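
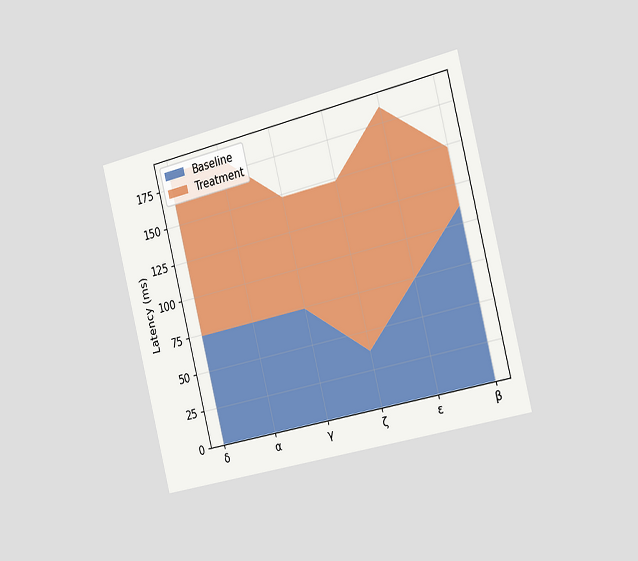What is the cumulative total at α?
The chart is tilted about 14° counter-clockwise and viewed slightly from the right. The stacked total at α reaches 185ms.

185ms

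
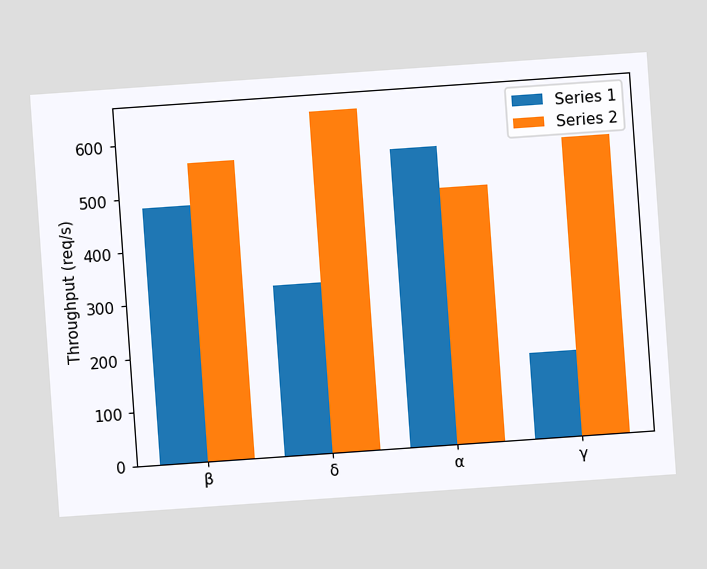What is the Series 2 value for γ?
560req/s

The chart is tilted about 4° counter-clockwise. The Series 2 bar at γ reaches 560req/s on the y-axis.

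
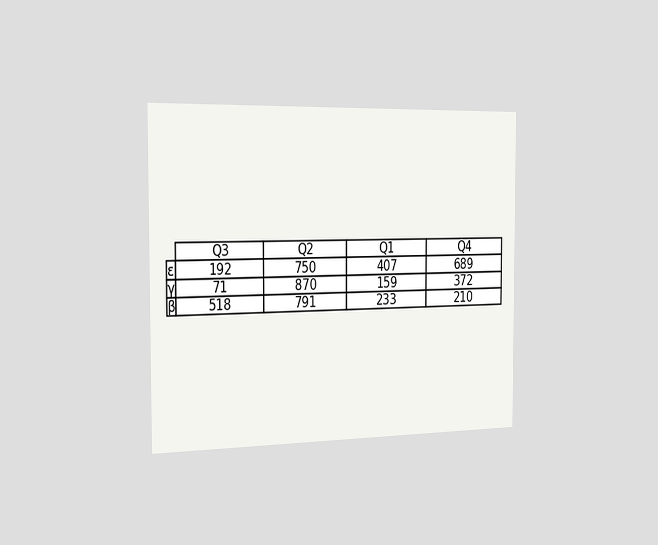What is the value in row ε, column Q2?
750

The chart is viewed slightly from the left. The (ε, Q2) cell reads 750.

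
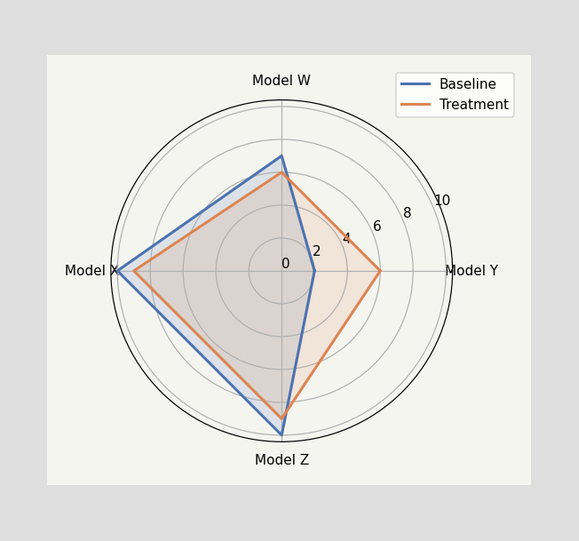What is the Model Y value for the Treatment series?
6

On the Model Y axis, Treatment reaches 6.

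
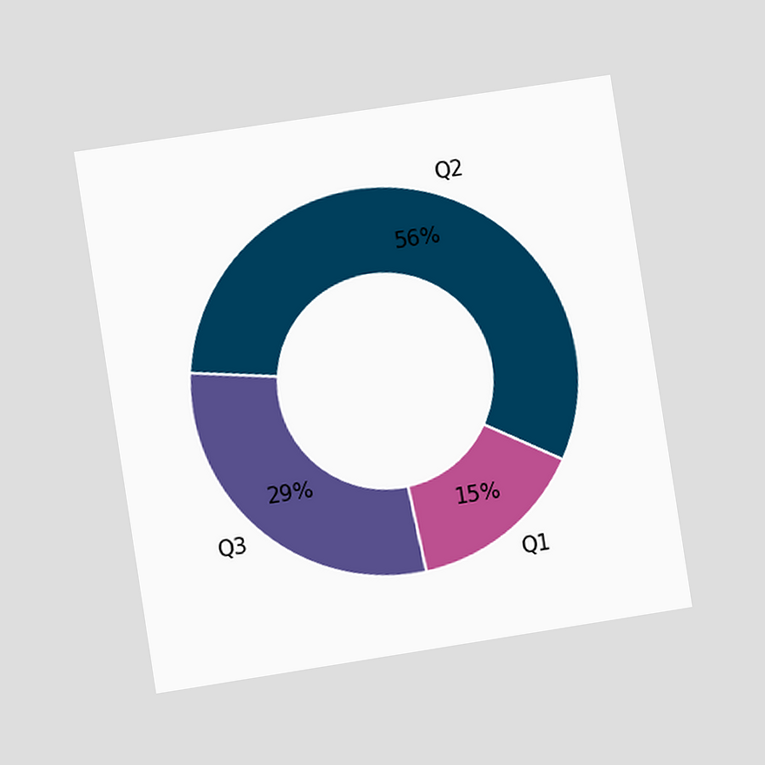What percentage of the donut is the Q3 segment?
29%

The chart is tilted about 9° counter-clockwise and viewed at a slight angle. The Q3 segment takes up 29% of the ring.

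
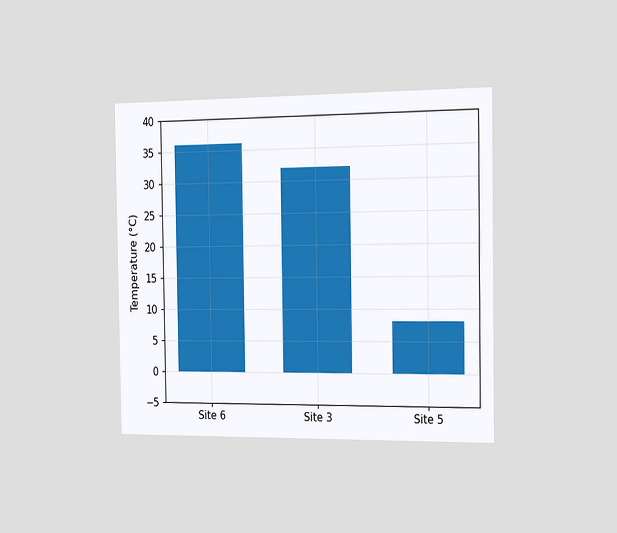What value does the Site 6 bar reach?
36°C

The chart is viewed slightly from the right. Reading along the chart's y-axis, the Site 6 bar reaches 36°C.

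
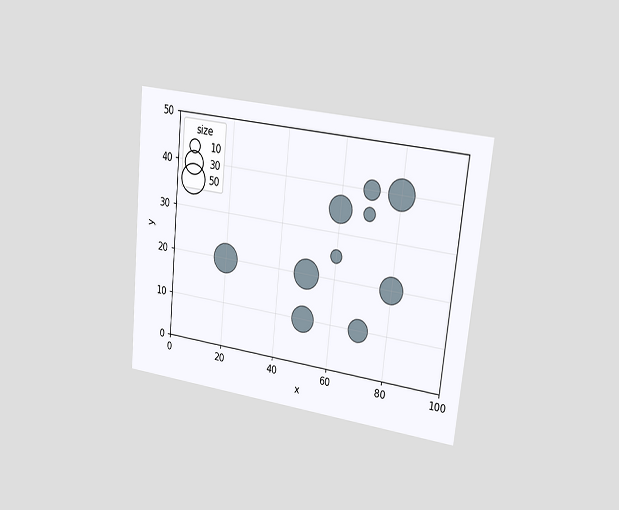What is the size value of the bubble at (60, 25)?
10

The chart is tilted about 6° clockwise and viewed slightly from the right. Matching the bubble at (60, 25) against the size legend gives 10.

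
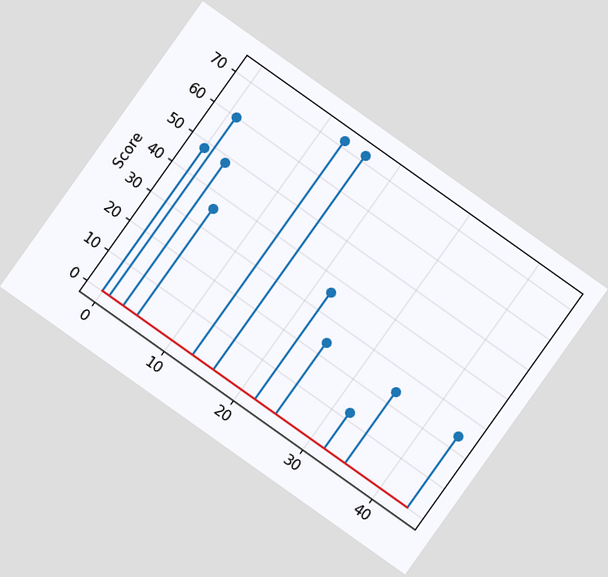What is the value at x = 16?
The chart is tilted about 35° clockwise. The stem at x=16 reaches 72.

72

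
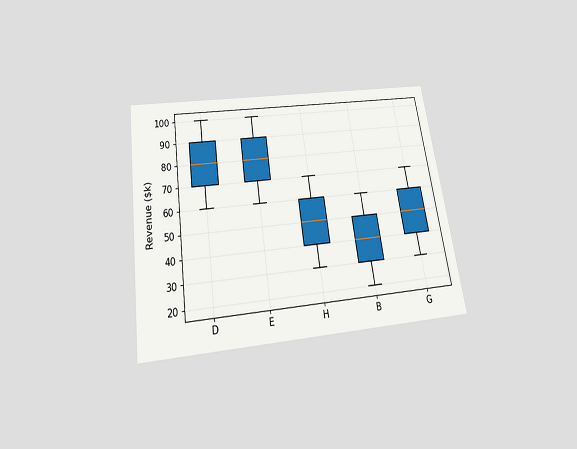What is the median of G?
$50k

The chart is tilted about 8° counter-clockwise and viewed slightly from below. The median line in the G box sits at $50k.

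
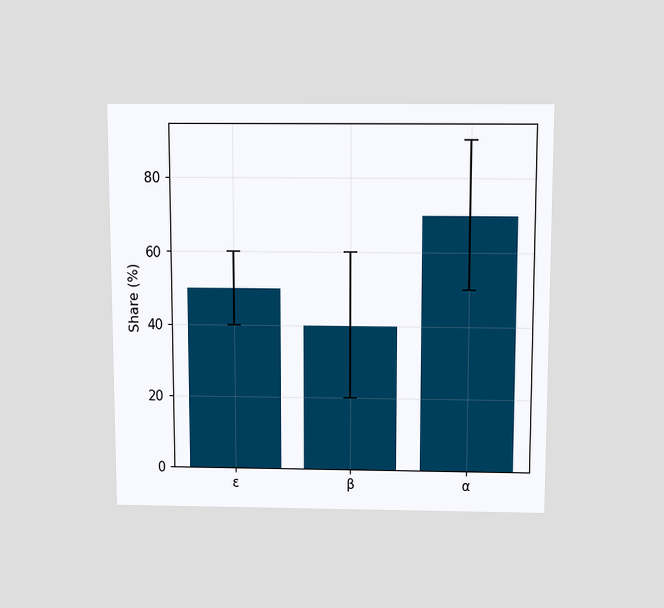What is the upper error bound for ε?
60%

The chart is viewed slightly from above. The ε bar's upper whisker reaches 60%.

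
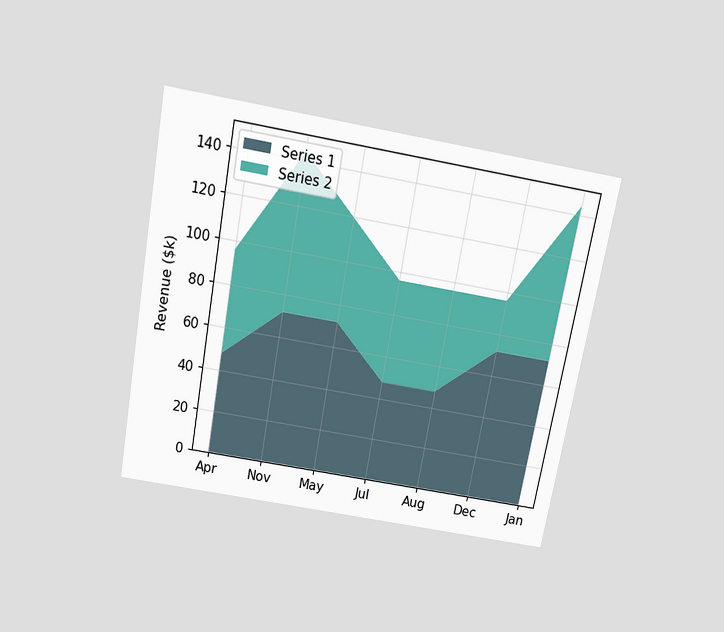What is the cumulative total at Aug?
The chart is tilted about 10° clockwise and viewed slightly from above. The stacked total at Aug reaches $96k.

$96k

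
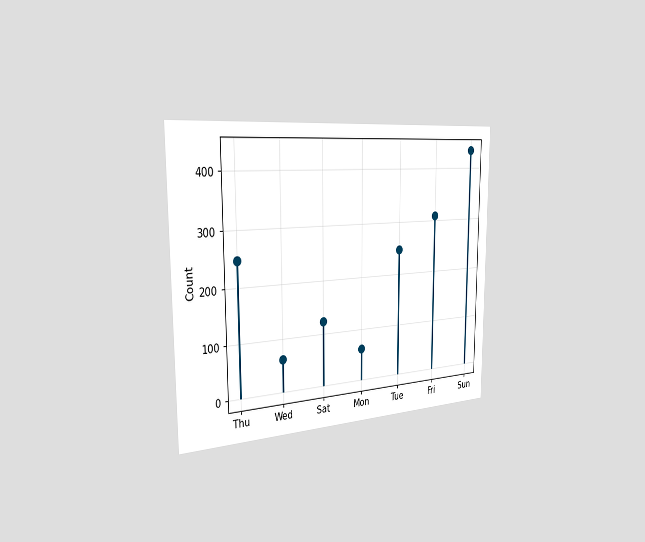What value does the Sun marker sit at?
The chart is viewed slightly from the left. The Sun marker sits at 434.

434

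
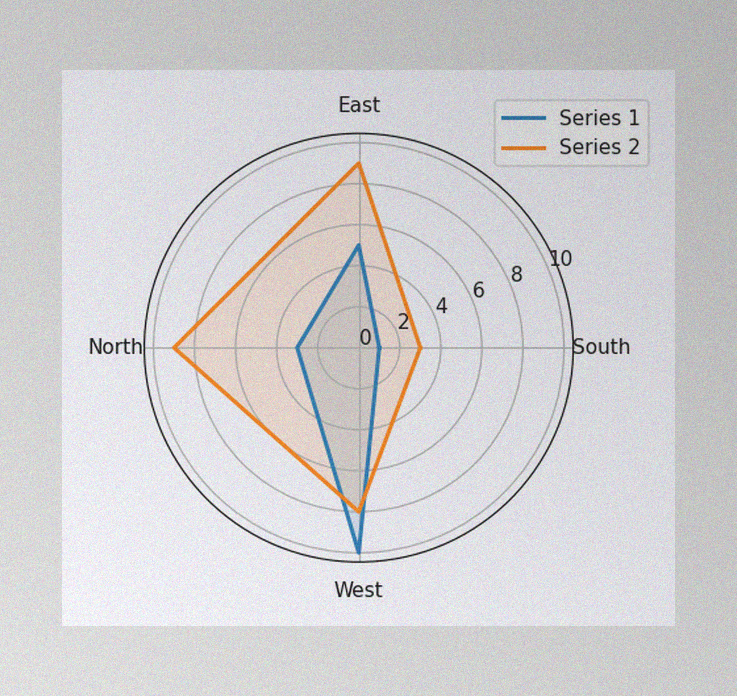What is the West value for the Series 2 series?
The image has some photo noise and uneven lighting. On the West axis, Series 2 reaches 8.

8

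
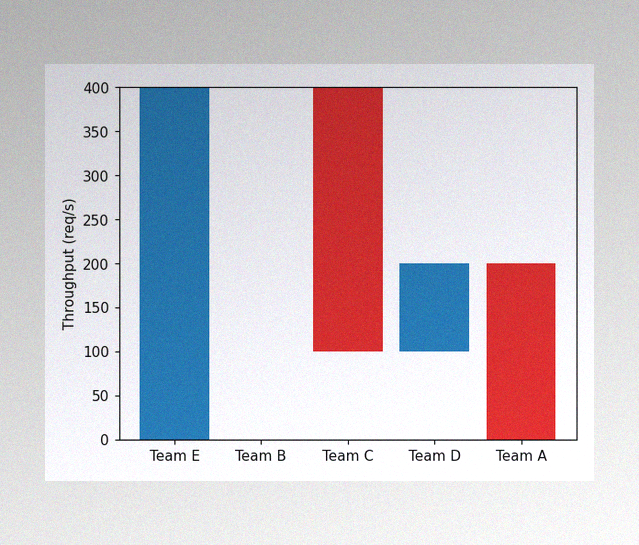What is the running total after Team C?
100req/s

The image has some photo noise and uneven lighting. After Team C the running total reaches 100req/s.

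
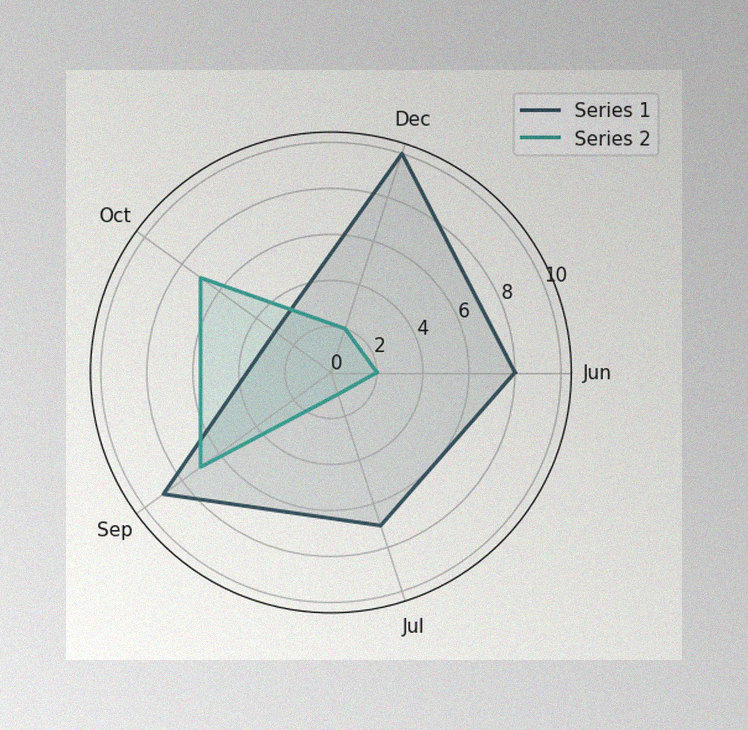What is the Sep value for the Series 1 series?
The image has some photo noise and uneven lighting. On the Sep axis, Series 1 reaches 9.

9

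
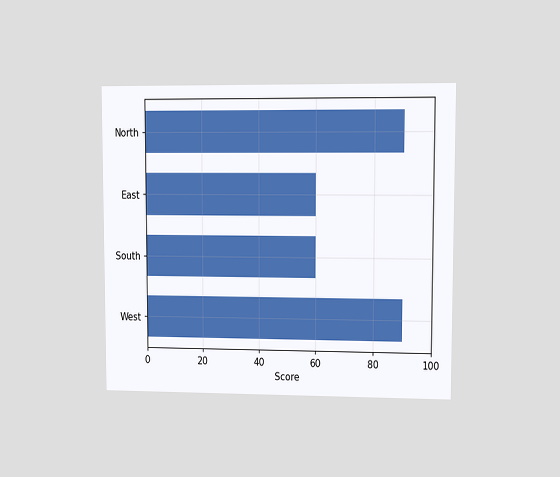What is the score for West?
90

The chart is viewed at a slight angle. Reading along the chart's x-axis, the West bar reaches 90.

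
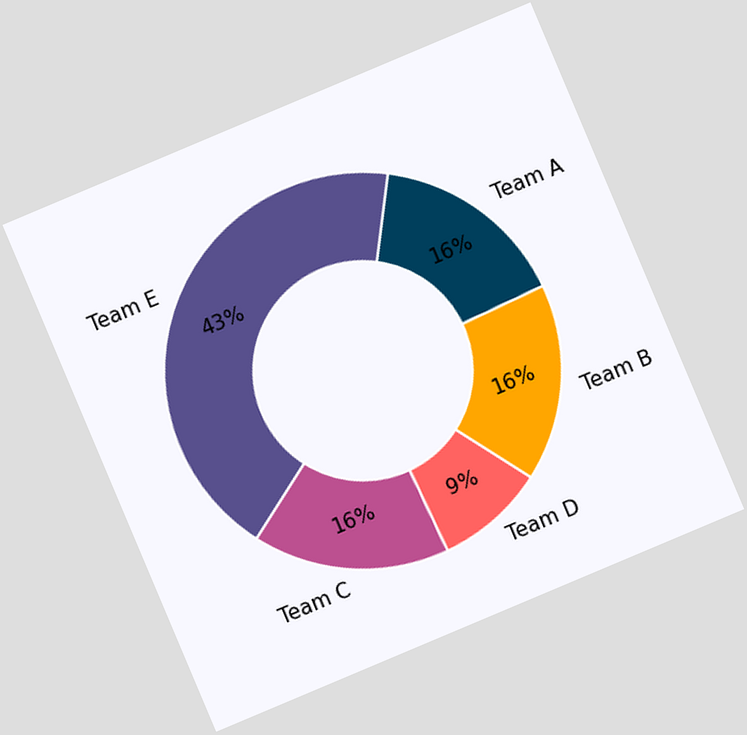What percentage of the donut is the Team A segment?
The chart is tilted about 23° counter-clockwise. The Team A segment takes up 16% of the ring.

16%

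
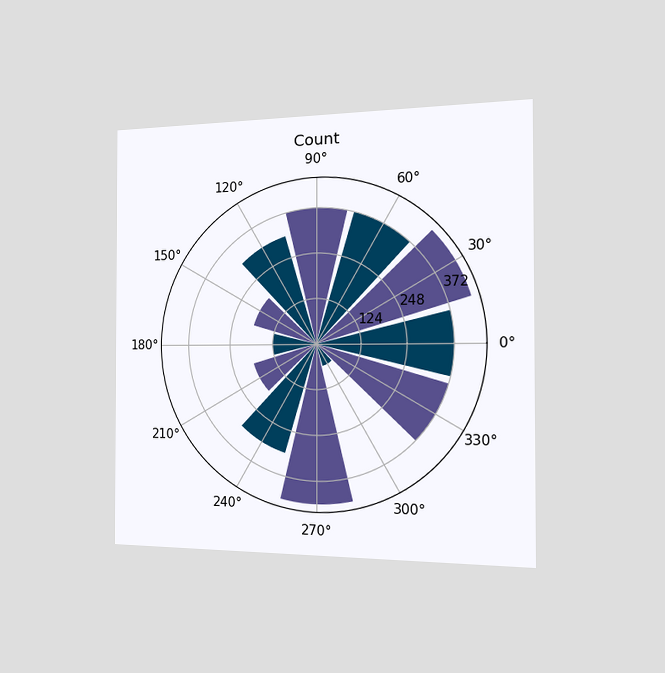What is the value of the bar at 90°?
The chart is viewed slightly from the right. The bar at 90° reaches 372 on the radial axis.

372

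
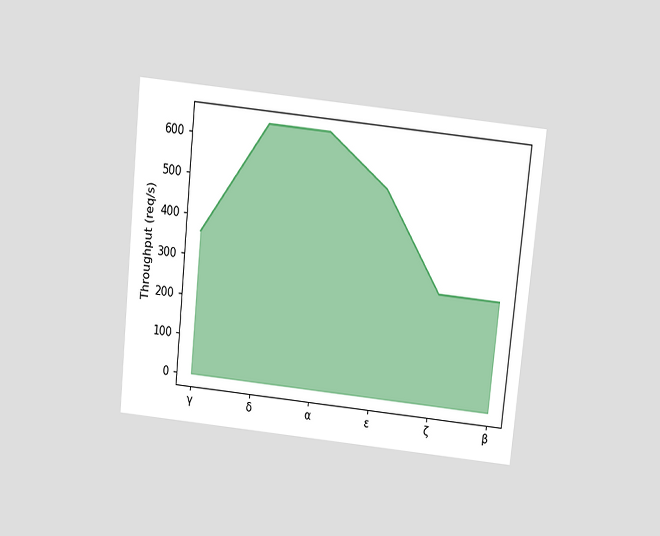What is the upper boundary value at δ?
The chart is tilted about 6° clockwise and viewed slightly from above. At δ the upper boundary is at 640req/s.

640req/s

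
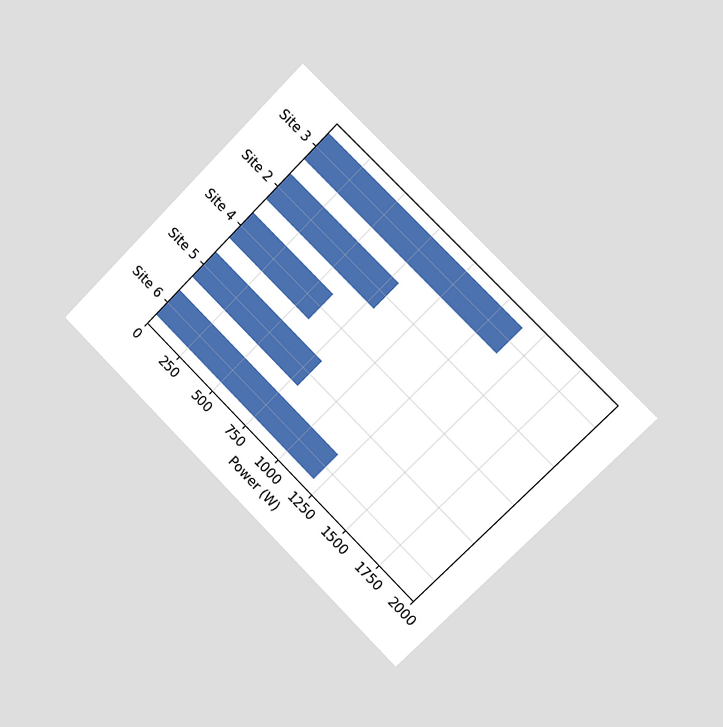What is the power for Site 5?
The chart is tilted about 45° clockwise and viewed slightly from the right. Reading along the chart's x-axis, the Site 5 bar reaches 800W.

800W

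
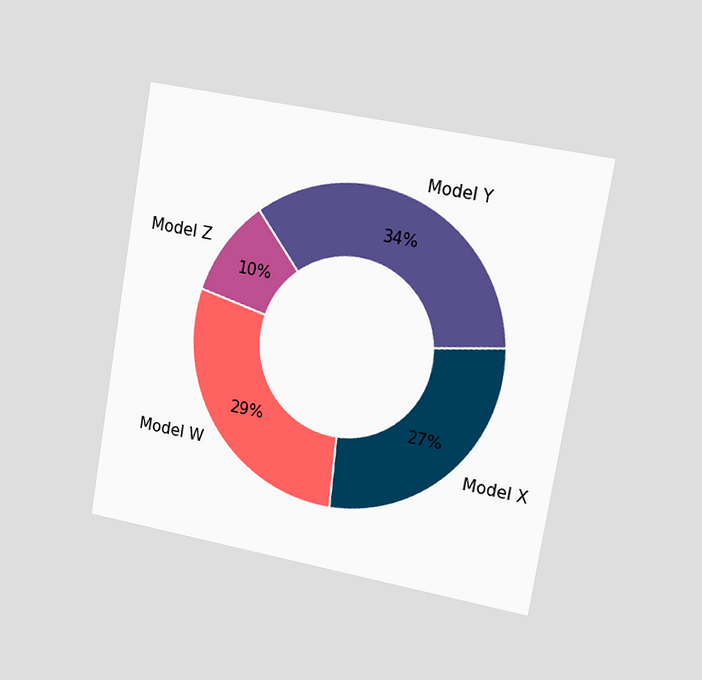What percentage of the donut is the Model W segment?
29%

The chart is tilted about 10° clockwise and viewed slightly from the right. The Model W segment takes up 29% of the ring.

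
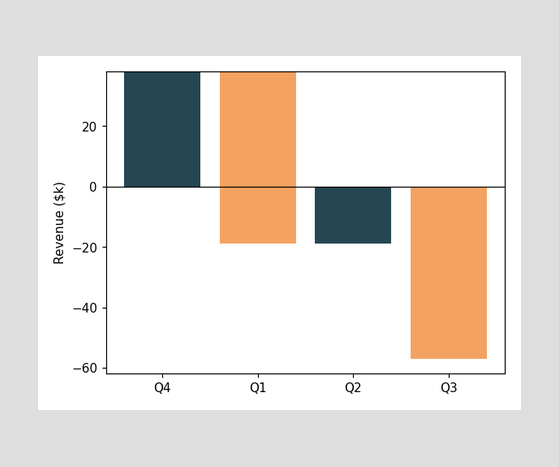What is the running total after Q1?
$-19k

After Q1 the running total reaches $-19k.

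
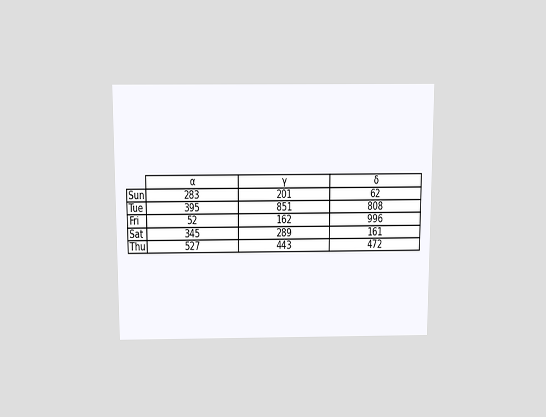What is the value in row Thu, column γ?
443

The chart is viewed slightly from above. The (Thu, γ) cell reads 443.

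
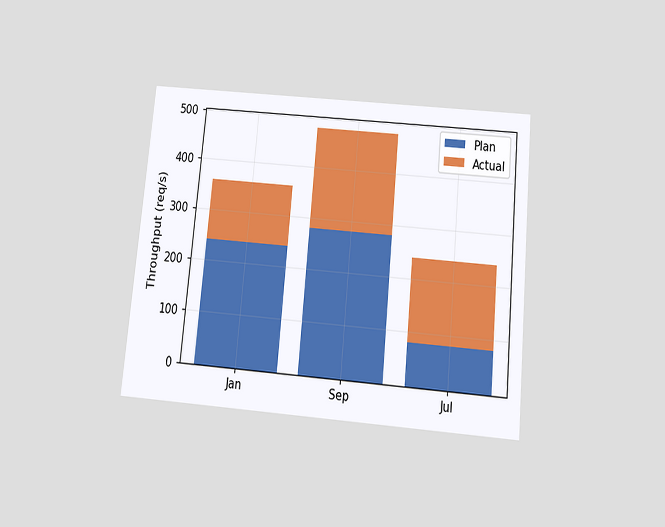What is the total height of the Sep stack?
The chart is tilted about 5° clockwise and viewed slightly from below. The Sep stack's top reaches 480req/s on the y-axis.

480req/s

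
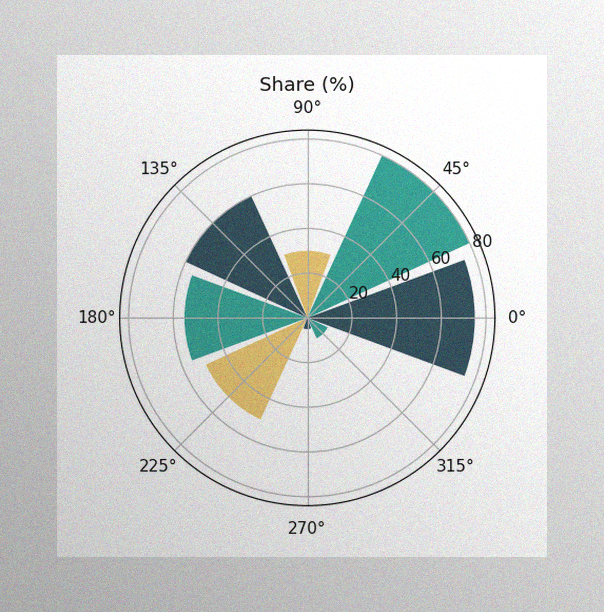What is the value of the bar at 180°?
The image has some photo noise and uneven lighting. The bar at 180° reaches 55% on the radial axis.

55%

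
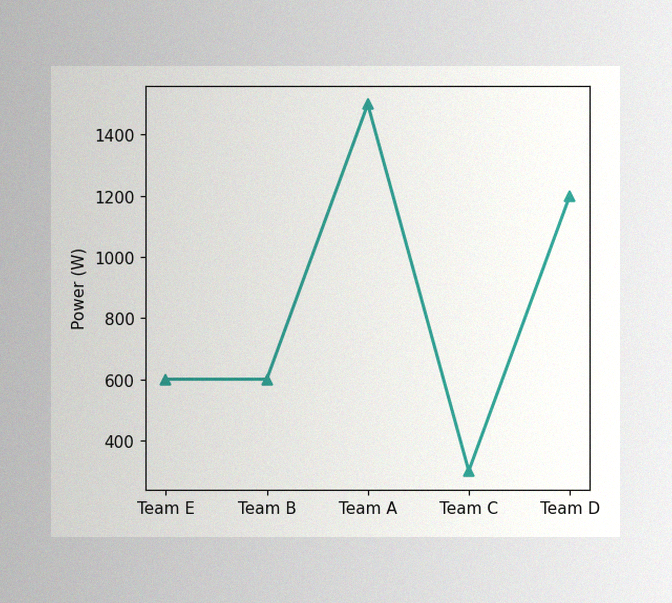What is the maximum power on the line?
1500W

The image has some photo noise and uneven lighting. The highest point is at Team A, and reading across to the y-axis gives 1500W.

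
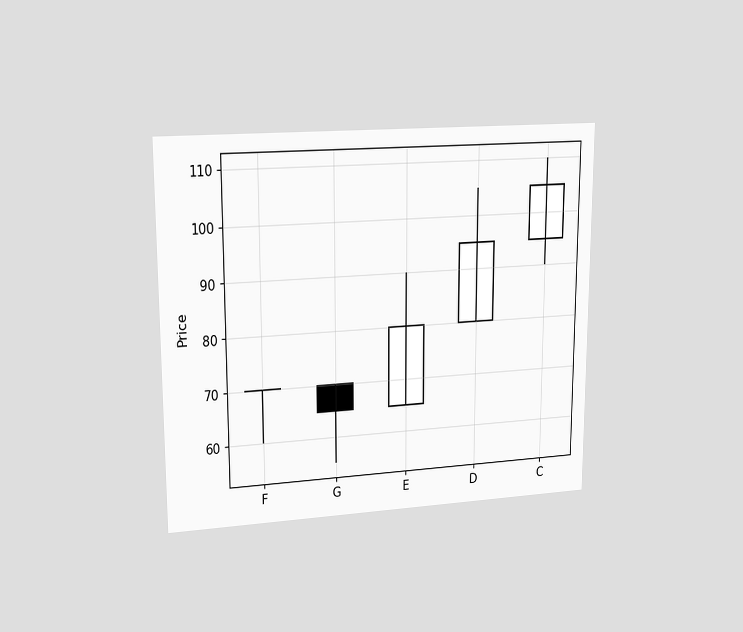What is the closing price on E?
The chart is viewed at a slight angle. The E candle closes at 80.

80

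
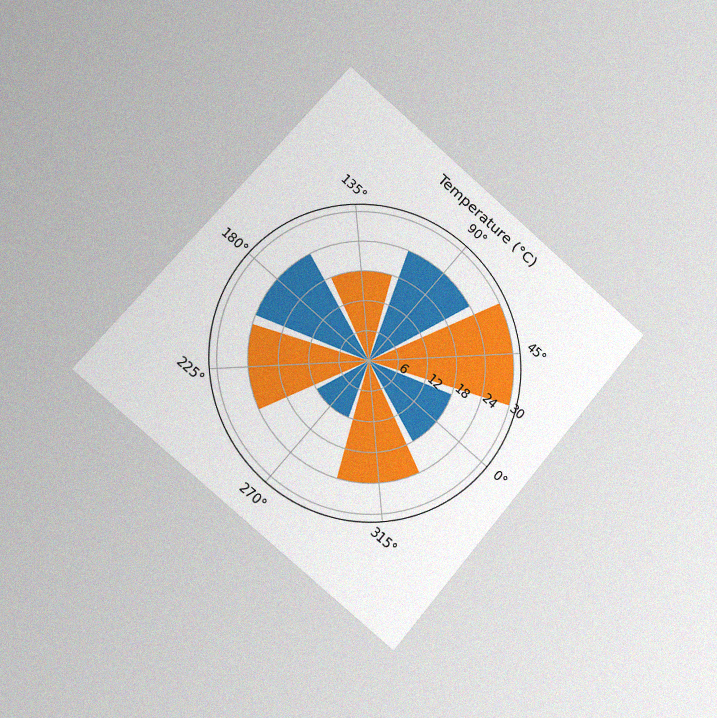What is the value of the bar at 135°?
18°C

The chart is tilted about 40° clockwise and viewed slightly from the left, with some photo noise. The bar at 135° reaches 18°C on the radial axis.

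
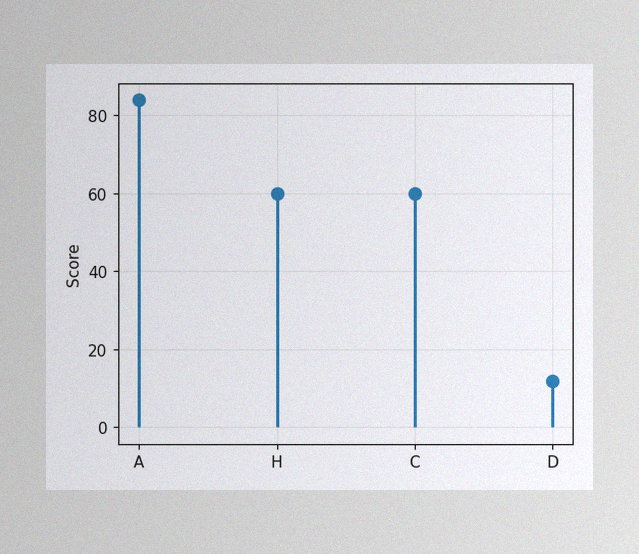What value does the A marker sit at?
The image has some photo noise and uneven lighting. The A marker sits at 84.

84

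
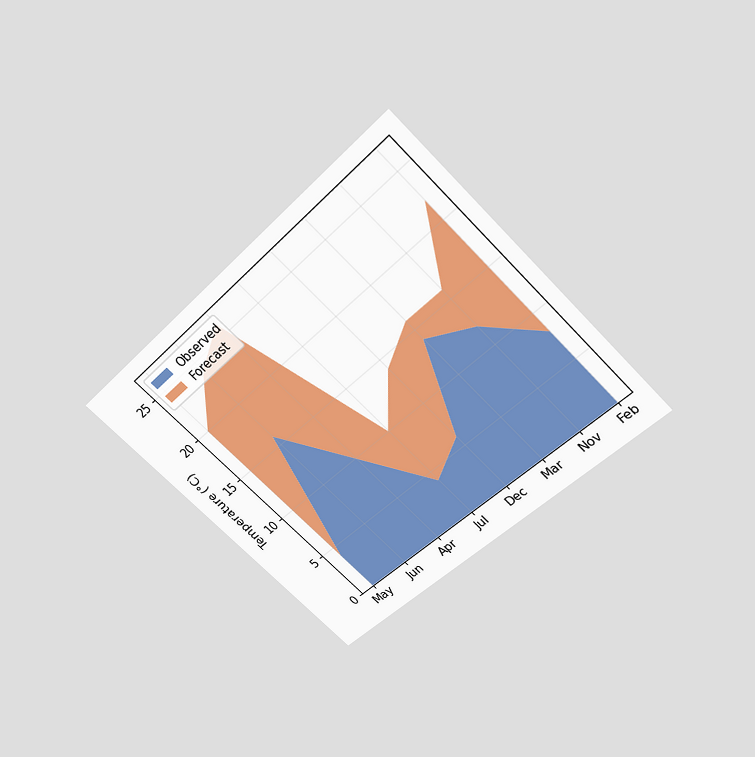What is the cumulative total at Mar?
16°C

The chart is tilted about 45° counter-clockwise and viewed slightly from above. The stacked total at Mar reaches 16°C.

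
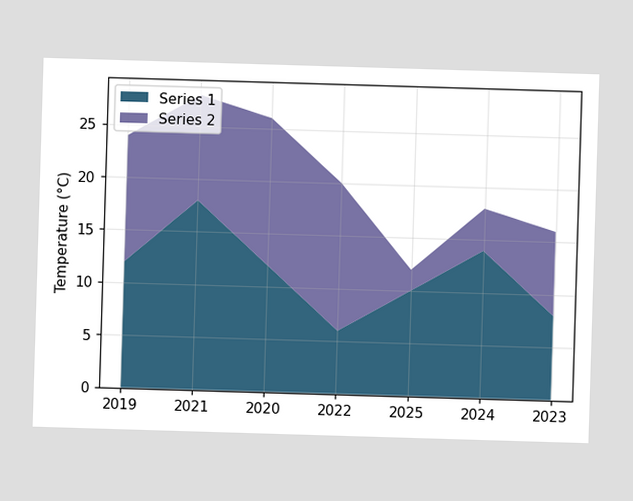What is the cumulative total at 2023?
The stacked total at 2023 reaches 16°C.

16°C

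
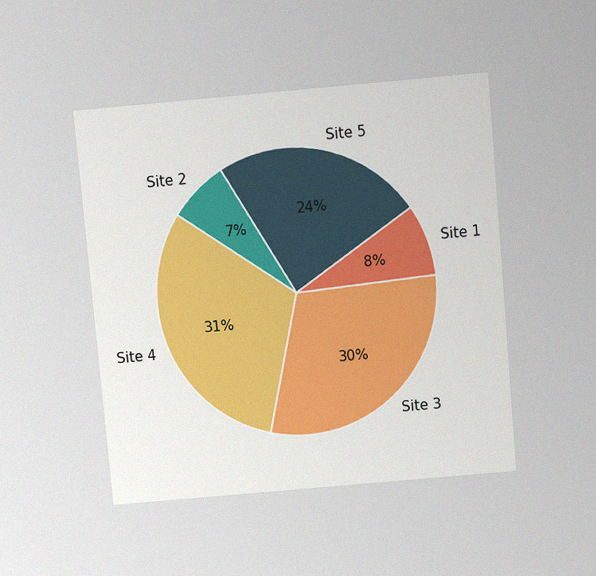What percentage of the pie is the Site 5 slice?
24%

The chart is tilted about 5° counter-clockwise and viewed slightly from above, with some photo noise. The Site 5 slice takes up 24% of the pie.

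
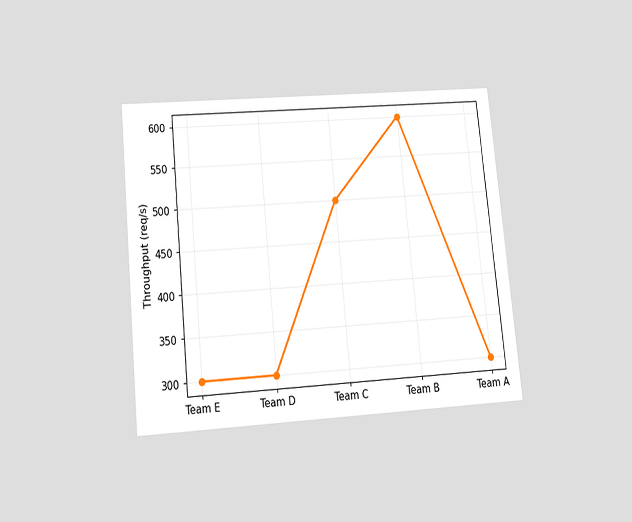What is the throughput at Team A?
The chart is tilted about 6° counter-clockwise and viewed slightly from below. At Team A, the line is at 300req/s.

300req/s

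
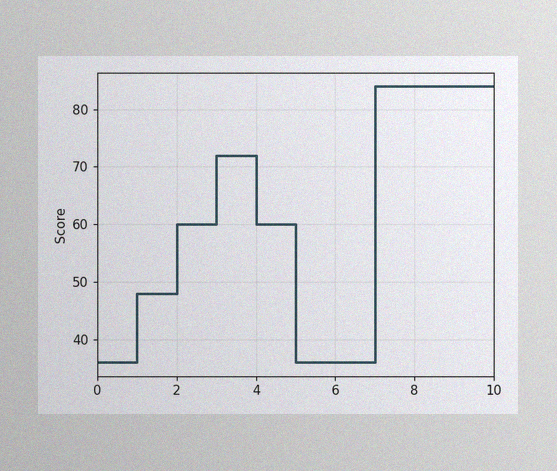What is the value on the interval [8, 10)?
84

The image has some photo noise and uneven lighting. On [8, 10) the step sits at 84.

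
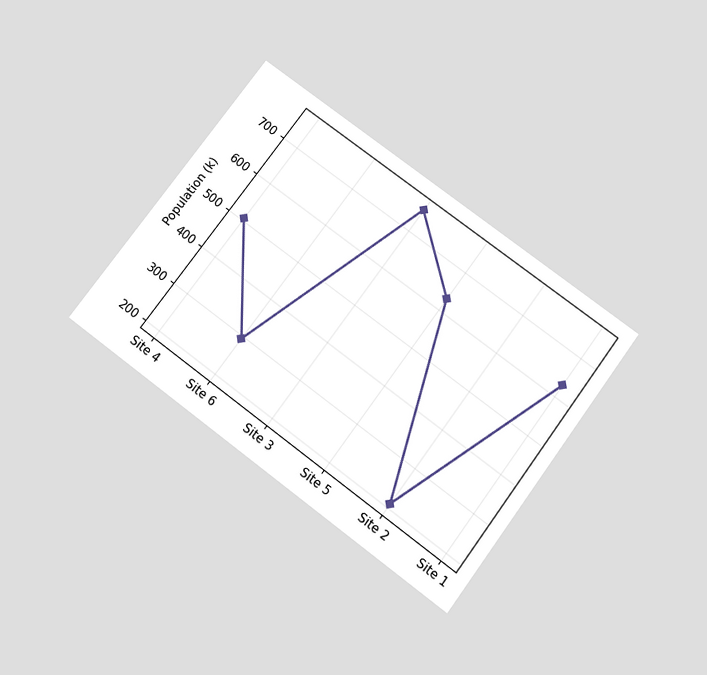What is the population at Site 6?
294k

The chart is tilted about 37° clockwise and viewed slightly from below. At Site 6, the line is at 294k.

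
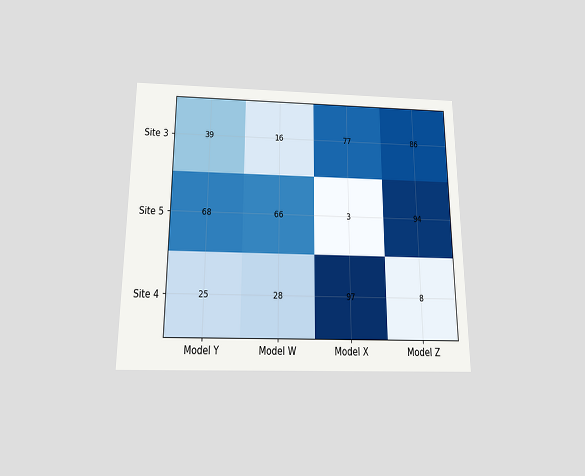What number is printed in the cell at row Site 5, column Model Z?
The chart is viewed slightly from below. The (Site 5, Model Z) cell reads 94.

94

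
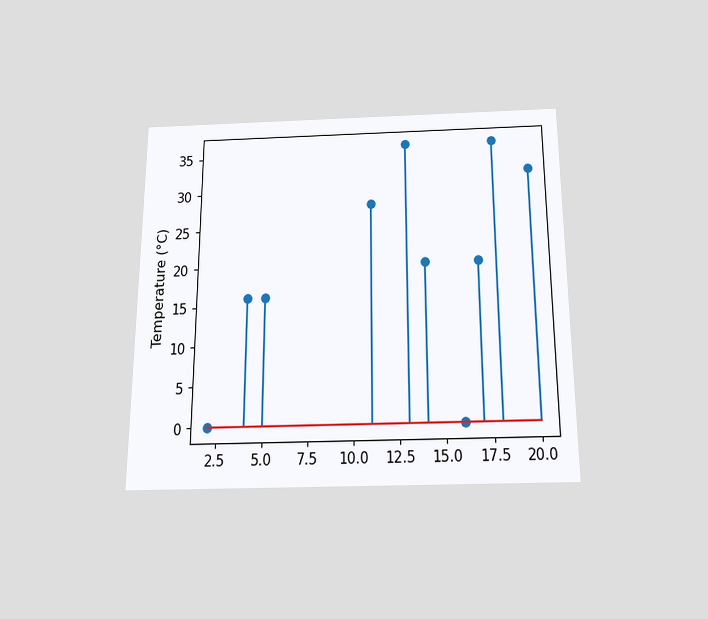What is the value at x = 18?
36°C

The chart is viewed slightly from below. The stem at x=18 reaches 36°C.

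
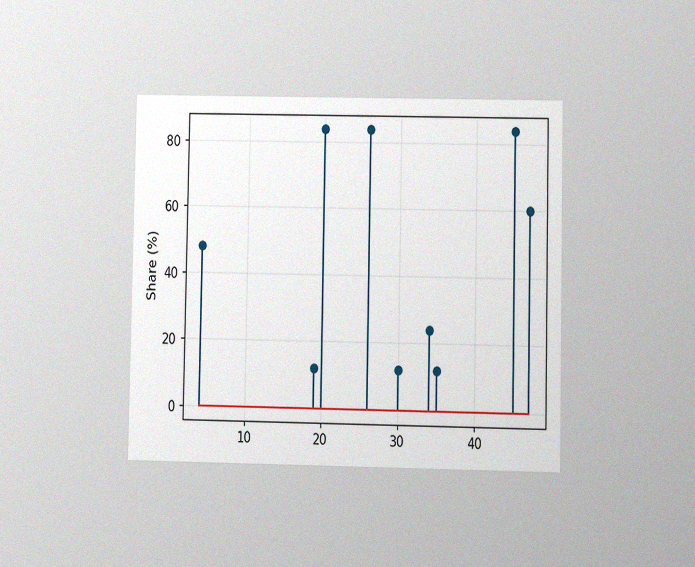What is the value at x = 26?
The chart is viewed at a slight angle, with some photo noise. The stem at x=26 reaches 84%.

84%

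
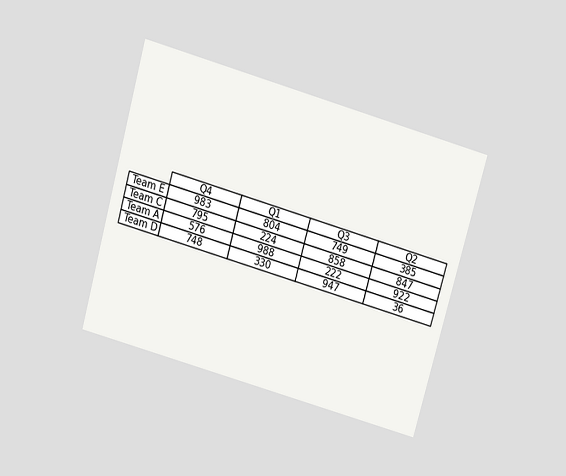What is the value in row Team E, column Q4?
983

The chart is tilted about 16° clockwise and viewed slightly from above. The (Team E, Q4) cell reads 983.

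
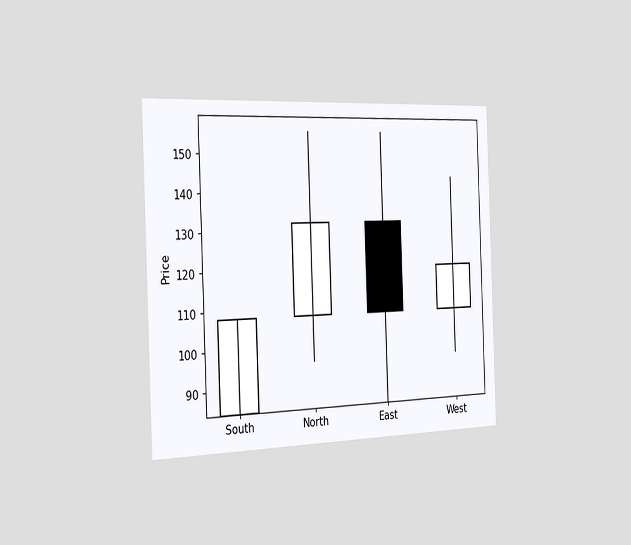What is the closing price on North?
132

The chart is tilted about 2° counter-clockwise and viewed slightly from the left. The North candle closes at 132.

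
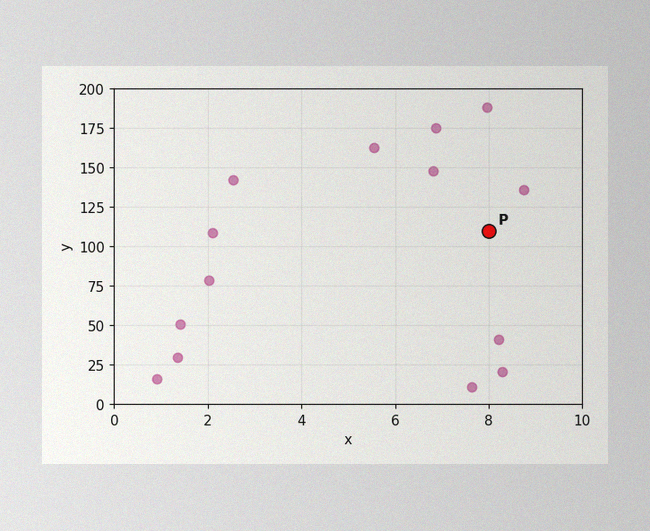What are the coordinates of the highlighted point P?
(8, 110)

The image has some photo noise and uneven lighting. Following the gridlines from P to each axis, P sits at (8, 110).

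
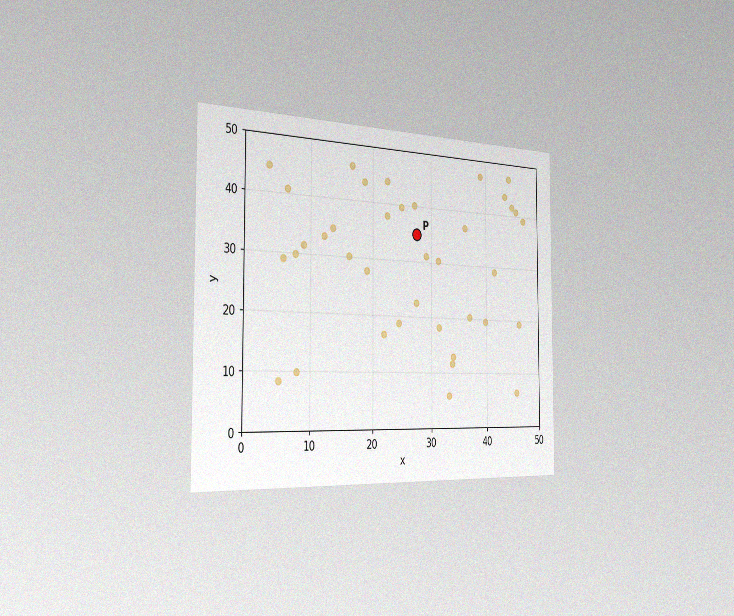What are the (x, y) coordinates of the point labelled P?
The chart is viewed slightly from the left, with some photo noise. Following the gridlines from P to each axis, P sits at (27.5, 35).

(27.5, 35)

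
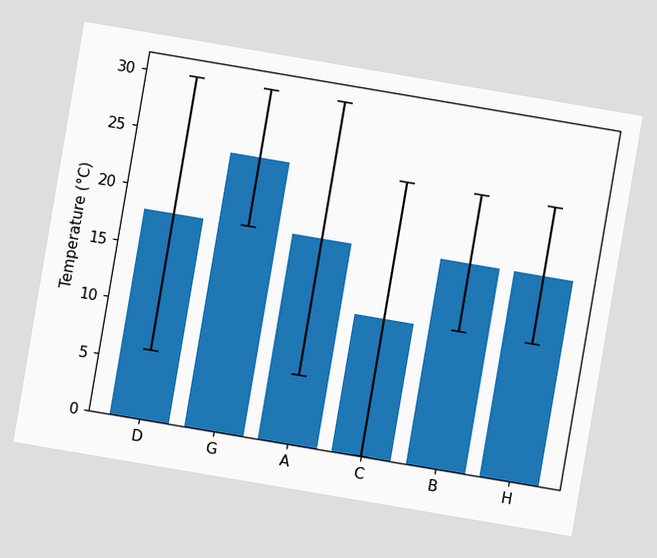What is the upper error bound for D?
The chart is tilted about 10° clockwise. The D bar's upper whisker reaches 30°C.

30°C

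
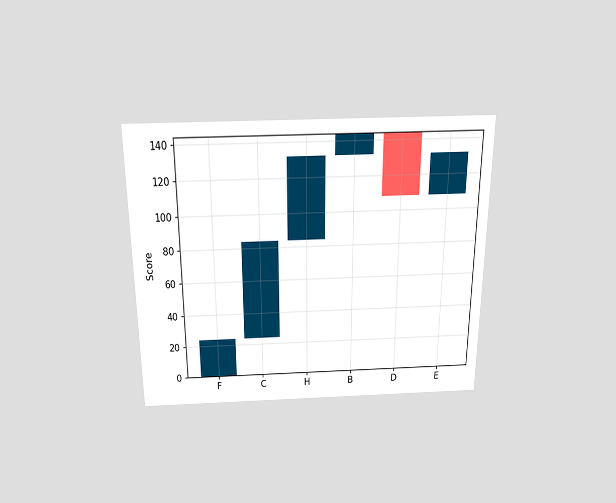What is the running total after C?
The chart is viewed slightly from above. After C the running total reaches 84.

84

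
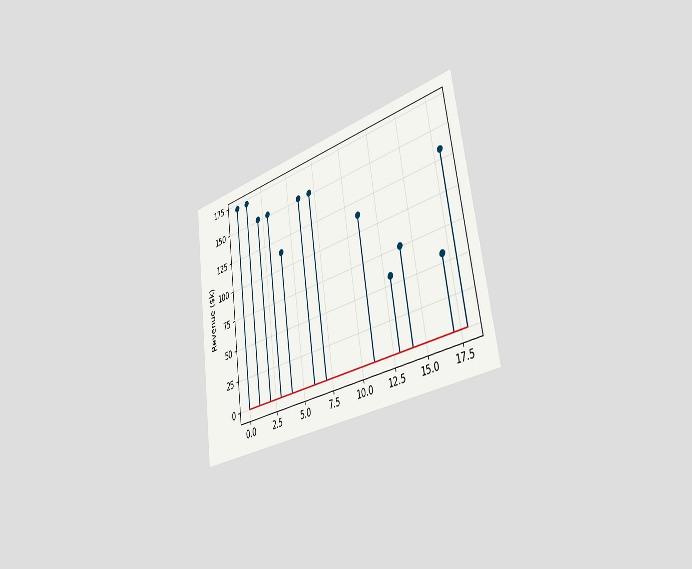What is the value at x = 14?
The chart is tilted about 8° counter-clockwise and viewed slightly from the right. The stem at x=14 reaches $76k.

$76k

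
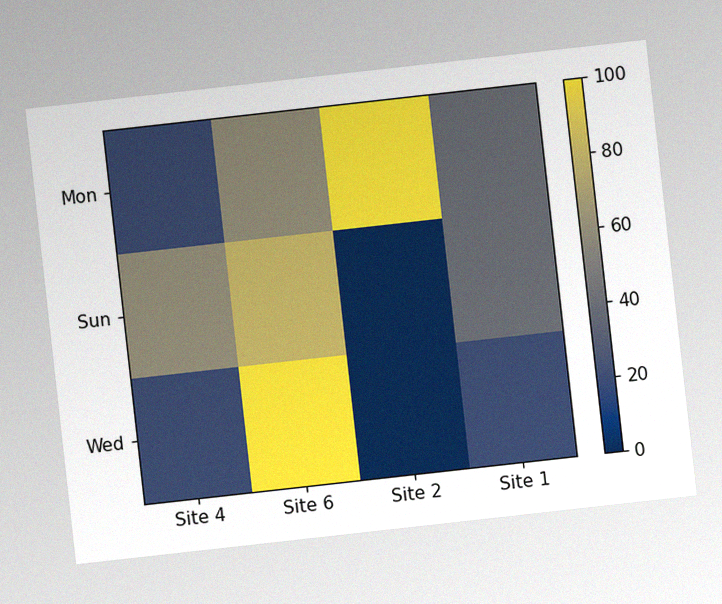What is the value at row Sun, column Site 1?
40

The chart is tilted about 6° counter-clockwise, with some photo noise. Matching cell (Sun, Site 1) against the colorbar gives 40.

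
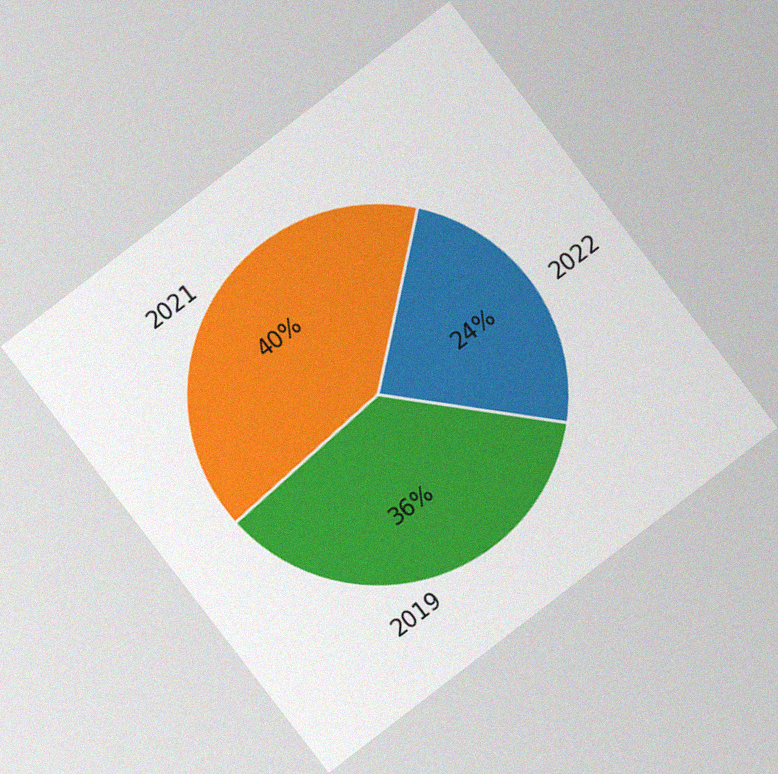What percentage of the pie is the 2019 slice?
36%

The chart is tilted about 38° counter-clockwise, with some photo noise. The 2019 slice takes up 36% of the pie.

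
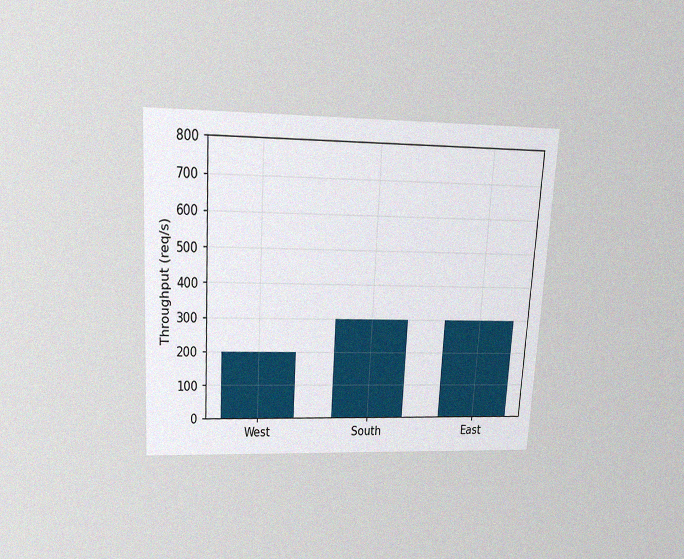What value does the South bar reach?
300req/s

The chart is tilted about 3° clockwise and viewed slightly from above, with some photo noise. Reading along the chart's y-axis, the South bar reaches 300req/s.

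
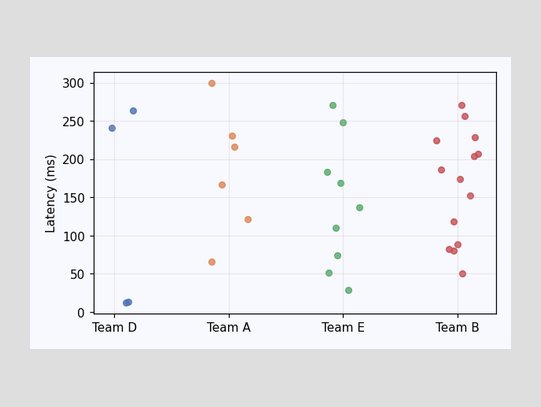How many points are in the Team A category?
Counting the markers in the Team A column gives 6.

6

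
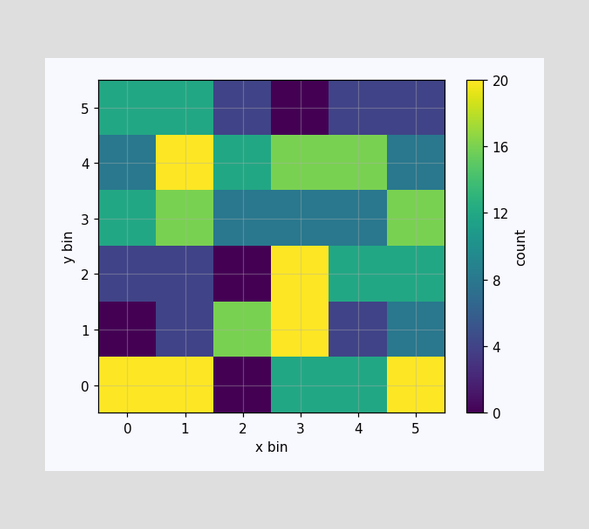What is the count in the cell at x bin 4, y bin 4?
16

Matching the cell (4, 4) against the colorbar gives 16.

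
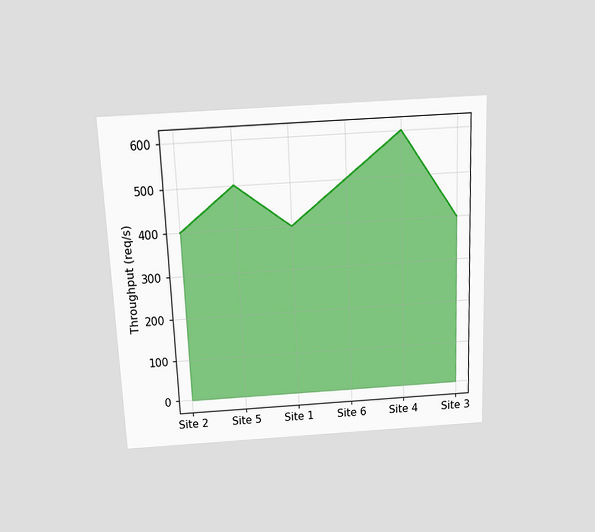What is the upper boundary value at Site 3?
400req/s

The chart is tilted about 2° counter-clockwise and viewed slightly from above. At Site 3 the upper boundary is at 400req/s.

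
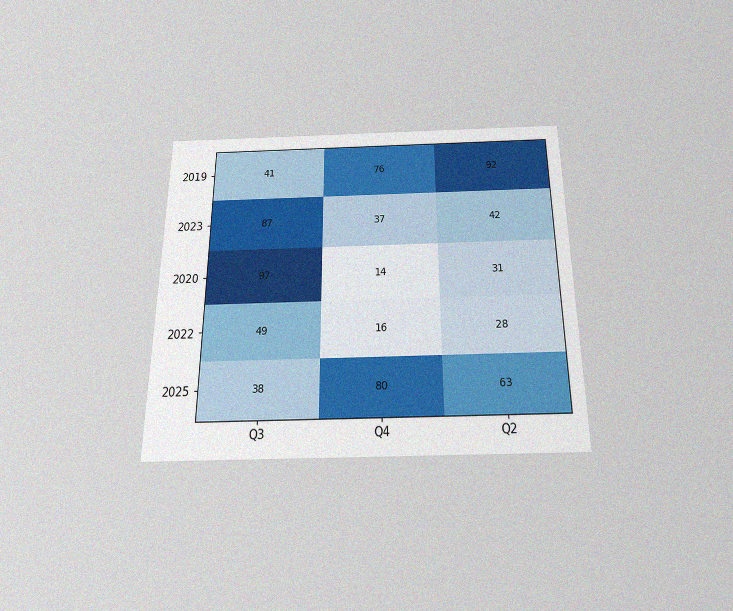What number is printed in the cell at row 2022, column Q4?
16

The chart is viewed slightly from below, with some photo noise. The (2022, Q4) cell reads 16.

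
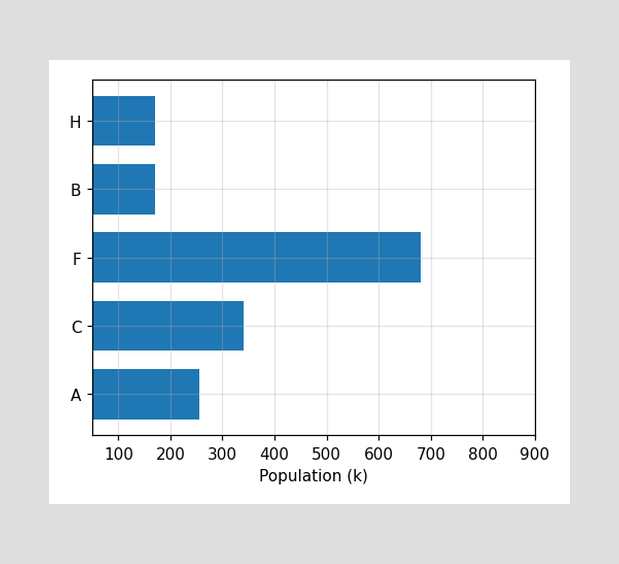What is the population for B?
170k

Reading along the chart's x-axis, the B bar reaches 170k.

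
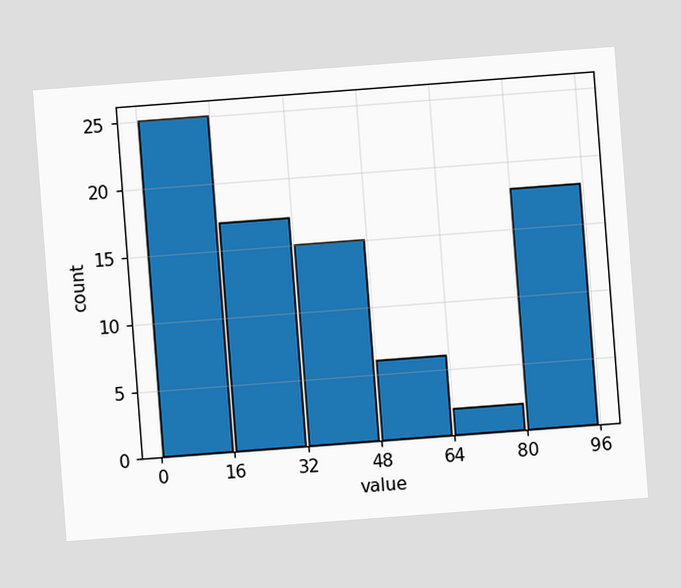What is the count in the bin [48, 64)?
6

The chart is tilted about 4° counter-clockwise. The [48, 64) bin has height 6.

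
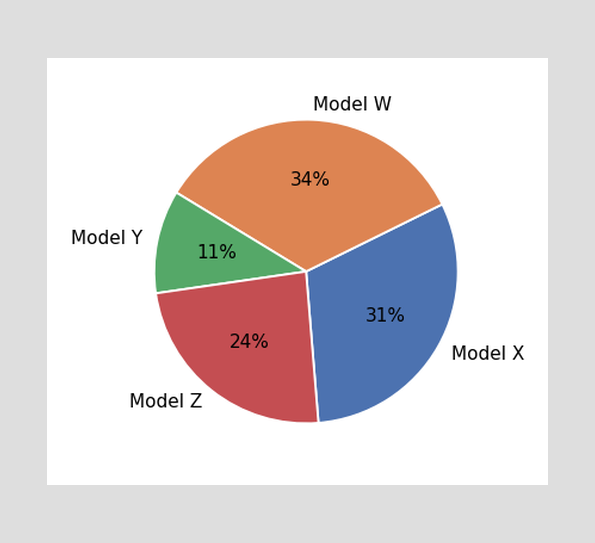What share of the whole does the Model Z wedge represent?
24%

The Model Z slice takes up 24% of the pie.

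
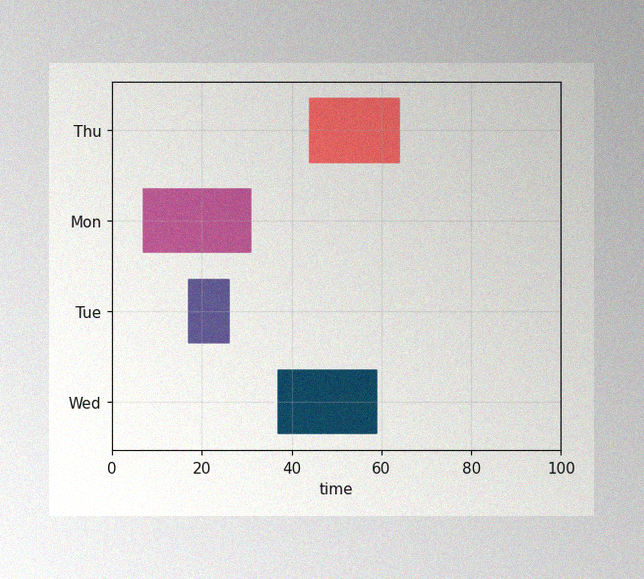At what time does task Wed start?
37

The image has some photo noise and uneven lighting. The Wed bar begins at t=37.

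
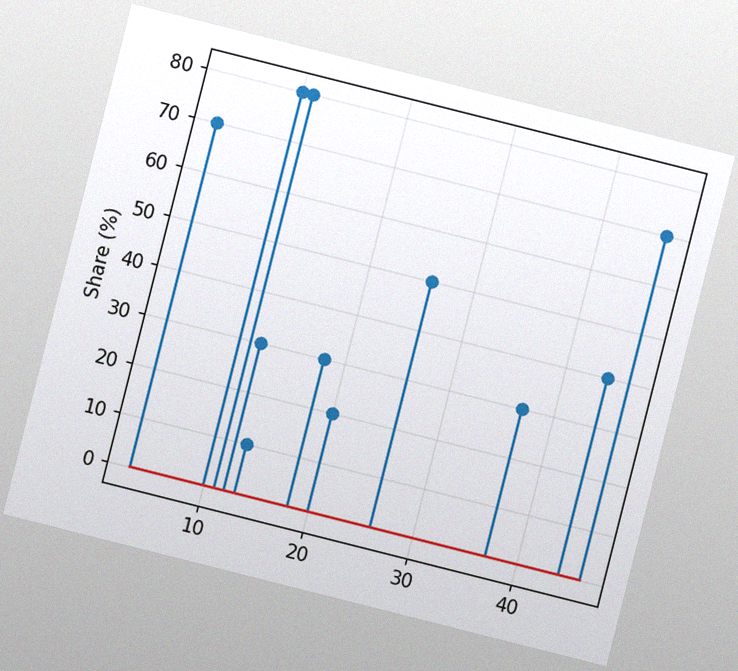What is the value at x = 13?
The chart is tilted about 14° clockwise, with some photo noise. The stem at x=13 reaches 10%.

10%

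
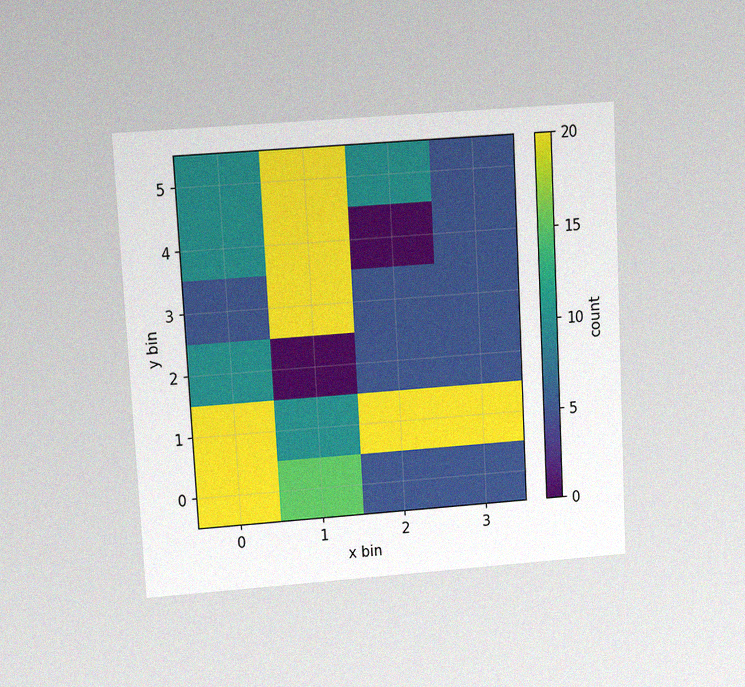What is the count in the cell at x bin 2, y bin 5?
10

The chart is tilted about 3° counter-clockwise and viewed slightly from above, with some photo noise. Matching the cell (2, 5) against the colorbar gives 10.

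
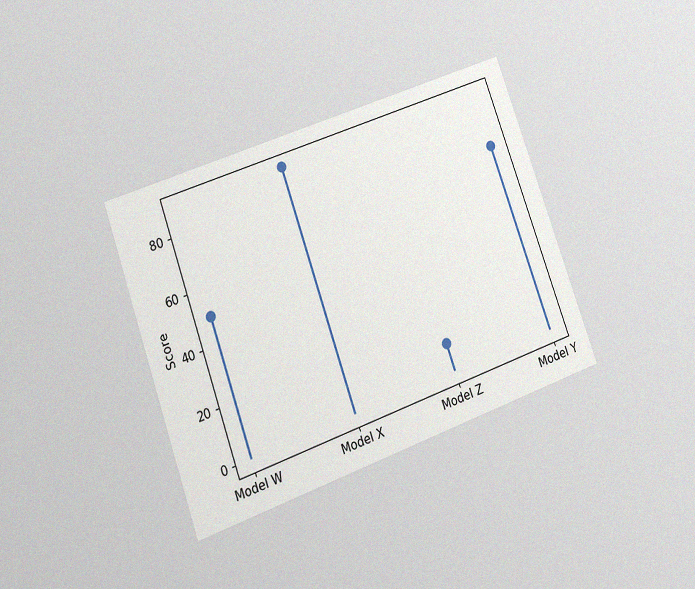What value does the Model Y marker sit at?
70

The chart is tilted about 20° counter-clockwise and viewed at a slight angle, with some photo noise. The Model Y marker sits at 70.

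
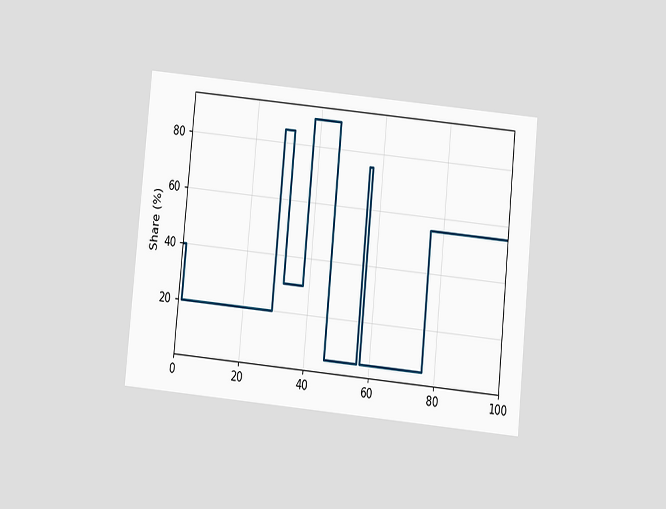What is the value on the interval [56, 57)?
75%

The chart is tilted about 6° clockwise and viewed slightly from below. On [56, 57) the step sits at 75%.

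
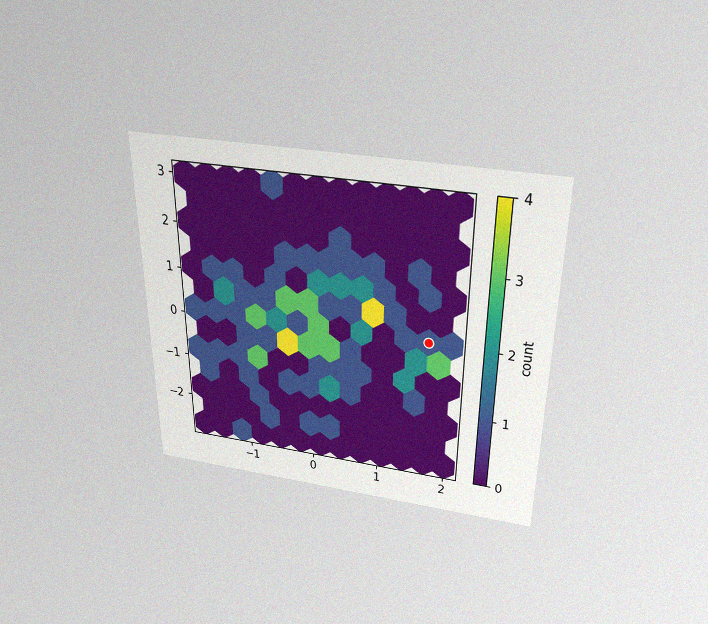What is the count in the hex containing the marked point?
1

The chart is viewed slightly from above, with some photo noise. The marked hex reads 1 on the colorbar.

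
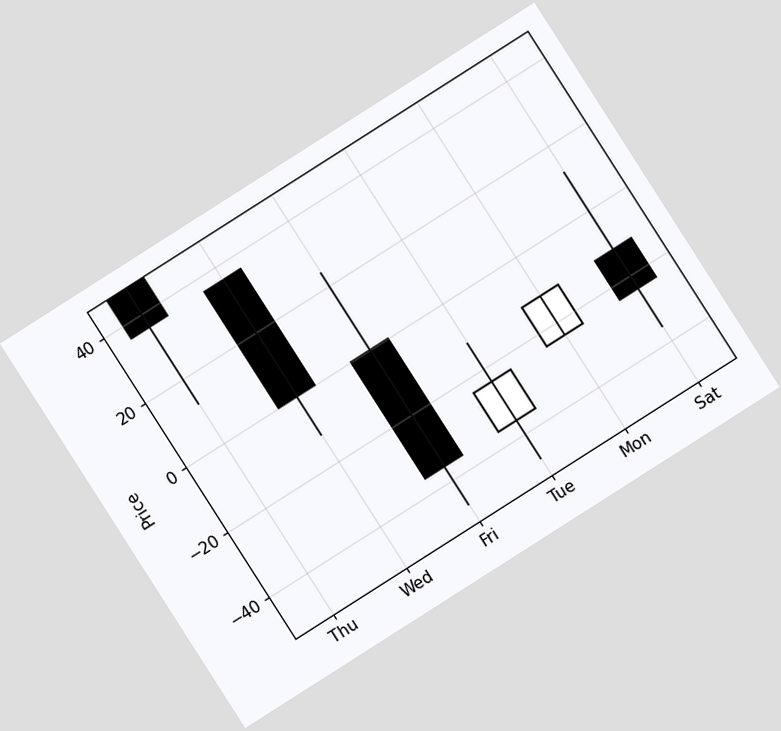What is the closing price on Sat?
-24

The chart is tilted about 33° counter-clockwise. The Sat candle closes at -24.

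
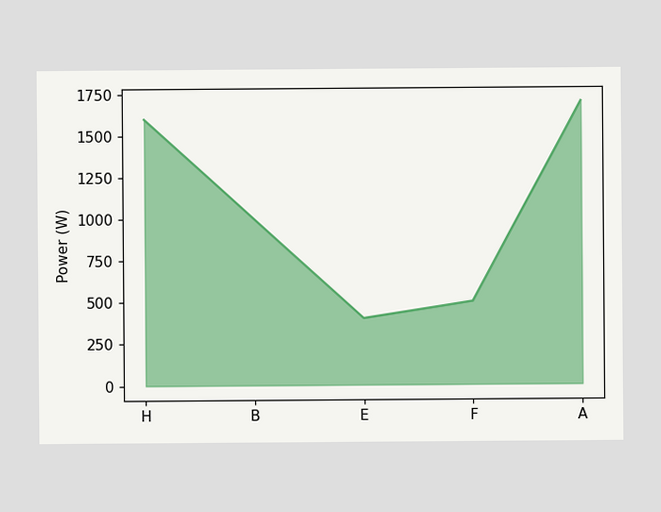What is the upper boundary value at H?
At H the upper boundary is at 1600W.

1600W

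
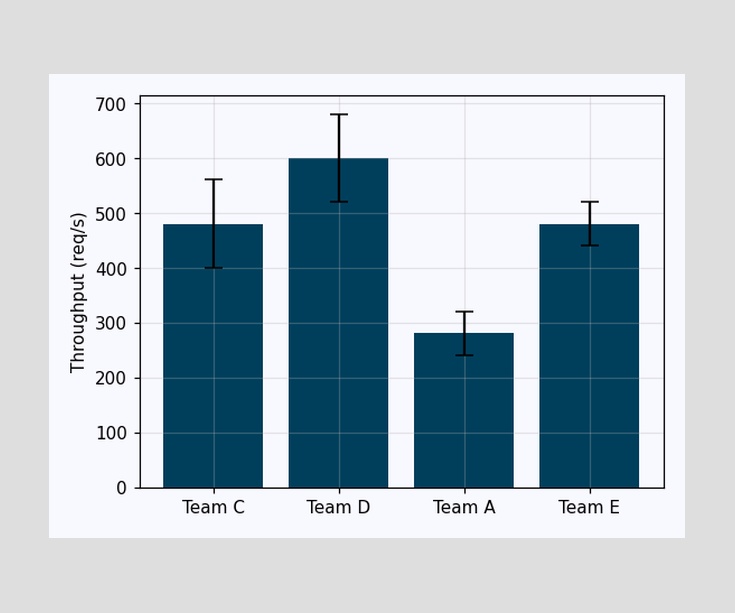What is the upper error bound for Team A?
320req/s

The Team A bar's upper whisker reaches 320req/s.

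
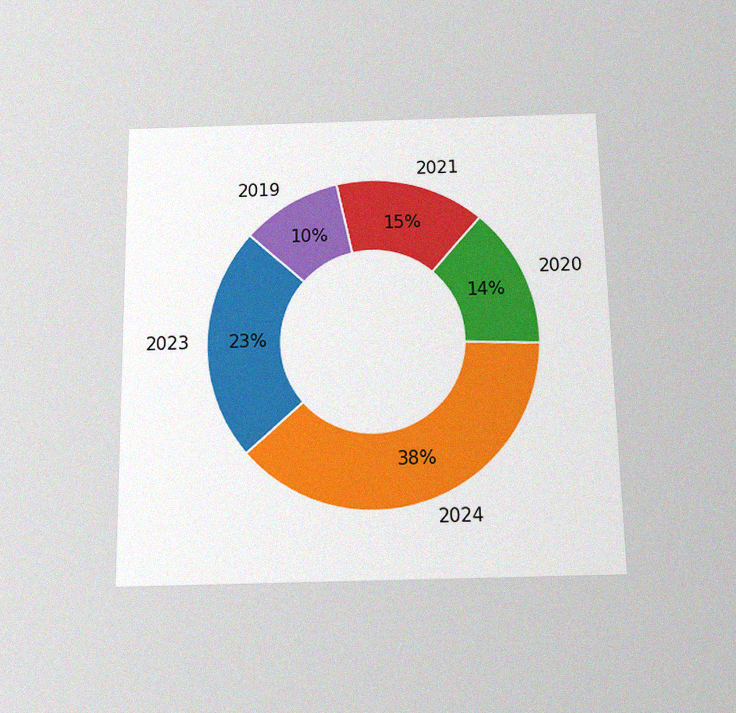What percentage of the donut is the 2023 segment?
The chart is viewed slightly from below, with some photo noise. The 2023 segment takes up 23% of the ring.

23%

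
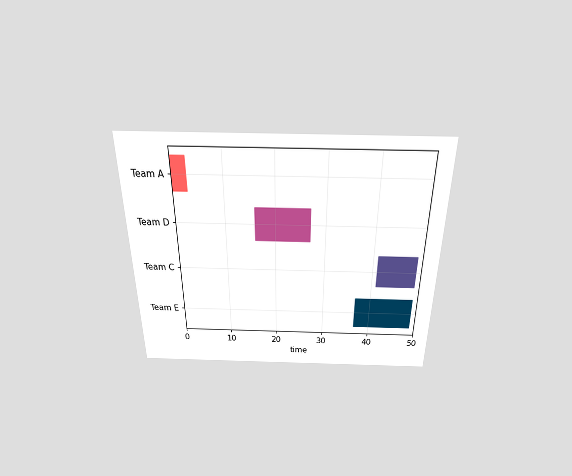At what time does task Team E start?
The chart is viewed slightly from above. The Team E bar begins at t=37.

37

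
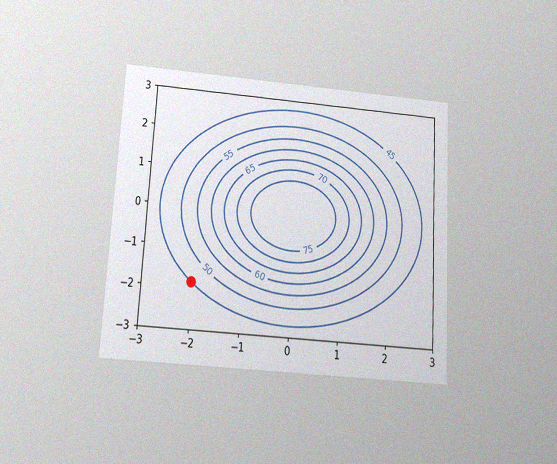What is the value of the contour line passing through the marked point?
45

The chart is tilted about 3° clockwise and viewed slightly from below, with some photo noise. The marked point sits on the contour labelled 45.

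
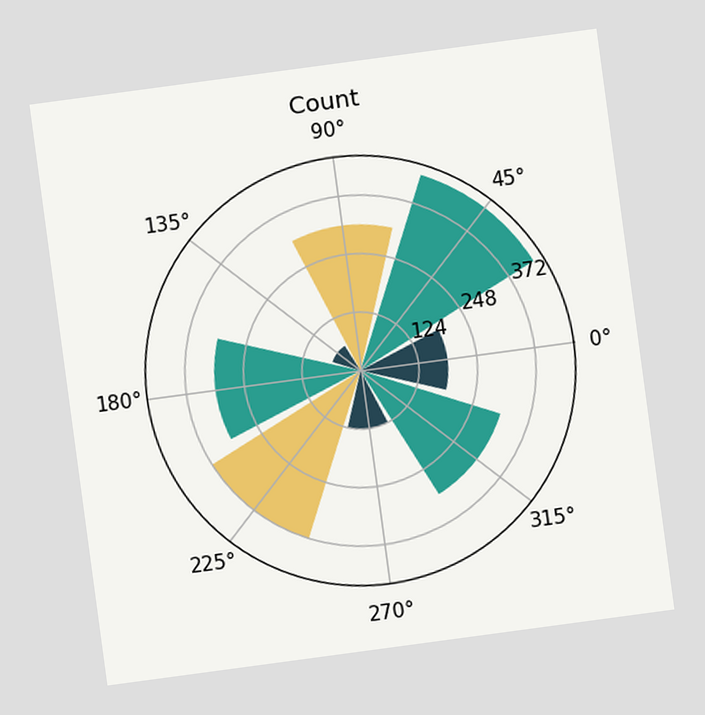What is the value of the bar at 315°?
310

The chart is tilted about 8° counter-clockwise. The bar at 315° reaches 310 on the radial axis.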